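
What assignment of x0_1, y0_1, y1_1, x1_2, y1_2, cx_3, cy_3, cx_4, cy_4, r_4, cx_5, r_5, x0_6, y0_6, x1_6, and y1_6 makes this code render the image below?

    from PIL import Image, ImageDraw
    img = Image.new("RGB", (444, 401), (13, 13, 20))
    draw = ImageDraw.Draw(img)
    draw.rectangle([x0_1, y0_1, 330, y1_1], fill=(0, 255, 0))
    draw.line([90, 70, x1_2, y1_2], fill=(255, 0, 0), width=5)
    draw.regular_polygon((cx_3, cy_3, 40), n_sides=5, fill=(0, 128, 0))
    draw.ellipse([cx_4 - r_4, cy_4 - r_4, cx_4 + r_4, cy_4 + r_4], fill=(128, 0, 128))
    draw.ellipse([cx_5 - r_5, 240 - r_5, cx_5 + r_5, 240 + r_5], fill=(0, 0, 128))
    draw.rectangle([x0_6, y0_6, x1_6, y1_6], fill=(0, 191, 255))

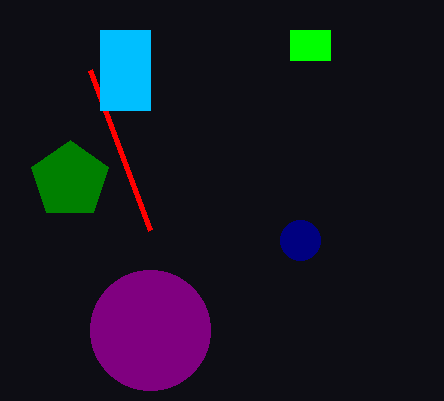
x0_1 = 290
y0_1 = 30
y1_1 = 60
x1_2 = 150
y1_2 = 230
cx_3 = 70
cy_3 = 180
cx_4 = 150
cy_4 = 330
r_4 = 60
cx_5 = 300
r_5 = 20
x0_6 = 100
y0_6 = 30
x1_6 = 150
y1_6 = 110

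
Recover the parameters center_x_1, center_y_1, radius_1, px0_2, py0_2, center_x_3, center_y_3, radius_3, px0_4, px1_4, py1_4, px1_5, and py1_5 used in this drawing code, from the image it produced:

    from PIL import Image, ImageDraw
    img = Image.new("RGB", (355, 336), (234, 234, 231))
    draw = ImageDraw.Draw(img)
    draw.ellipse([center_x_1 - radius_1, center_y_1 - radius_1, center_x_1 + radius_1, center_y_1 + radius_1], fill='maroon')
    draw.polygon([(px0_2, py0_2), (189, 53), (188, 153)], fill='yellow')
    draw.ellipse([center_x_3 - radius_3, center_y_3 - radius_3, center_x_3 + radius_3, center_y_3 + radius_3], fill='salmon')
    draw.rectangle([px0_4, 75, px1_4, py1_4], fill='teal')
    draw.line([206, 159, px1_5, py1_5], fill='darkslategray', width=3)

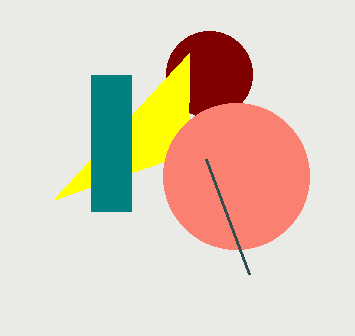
center_x_1 = 209
center_y_1 = 74
radius_1 = 43
px0_2 = 53
py0_2 = 200
center_x_3 = 236
center_y_3 = 176
radius_3 = 73
px0_4 = 91
px1_4 = 131
py1_4 = 211
px1_5 = 249
py1_5 = 274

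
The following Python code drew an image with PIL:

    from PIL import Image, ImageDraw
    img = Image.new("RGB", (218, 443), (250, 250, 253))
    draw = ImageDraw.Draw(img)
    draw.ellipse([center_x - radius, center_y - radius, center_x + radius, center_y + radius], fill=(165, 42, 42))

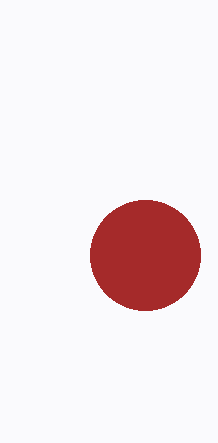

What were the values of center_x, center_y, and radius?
center_x = 145, center_y = 255, radius = 55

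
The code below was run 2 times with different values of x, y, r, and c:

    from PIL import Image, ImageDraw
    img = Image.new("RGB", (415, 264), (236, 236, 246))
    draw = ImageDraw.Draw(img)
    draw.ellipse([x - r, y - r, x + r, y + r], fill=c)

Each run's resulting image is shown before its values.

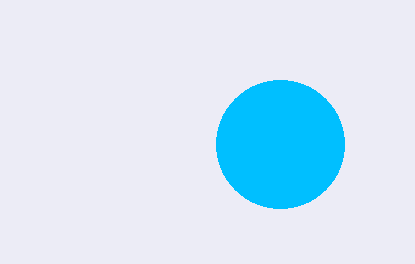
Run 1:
x = 280
y = 144
r = 64
c = 'deepskyblue'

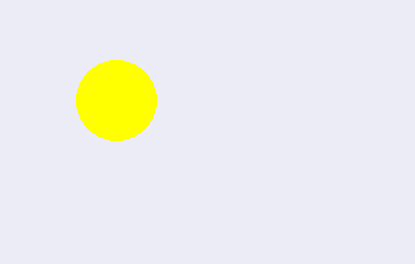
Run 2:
x = 116
y = 100
r = 40
c = 'yellow'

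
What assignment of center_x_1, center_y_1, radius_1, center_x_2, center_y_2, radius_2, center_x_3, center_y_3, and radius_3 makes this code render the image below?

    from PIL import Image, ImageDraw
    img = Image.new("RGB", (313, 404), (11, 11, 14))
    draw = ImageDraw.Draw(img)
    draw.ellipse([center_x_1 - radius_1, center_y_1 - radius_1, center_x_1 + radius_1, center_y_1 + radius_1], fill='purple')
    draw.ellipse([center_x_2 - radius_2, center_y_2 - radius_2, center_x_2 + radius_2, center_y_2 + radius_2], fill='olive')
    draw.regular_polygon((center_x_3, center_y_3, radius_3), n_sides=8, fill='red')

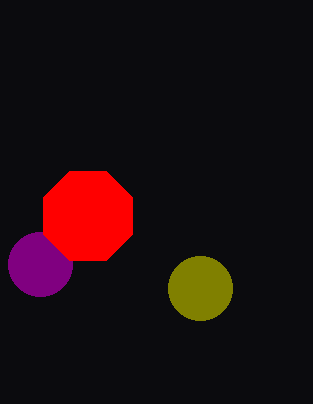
center_x_1 = 40, center_y_1 = 264, radius_1 = 32, center_x_2 = 200, center_y_2 = 288, radius_2 = 32, center_x_3 = 88, center_y_3 = 216, radius_3 = 48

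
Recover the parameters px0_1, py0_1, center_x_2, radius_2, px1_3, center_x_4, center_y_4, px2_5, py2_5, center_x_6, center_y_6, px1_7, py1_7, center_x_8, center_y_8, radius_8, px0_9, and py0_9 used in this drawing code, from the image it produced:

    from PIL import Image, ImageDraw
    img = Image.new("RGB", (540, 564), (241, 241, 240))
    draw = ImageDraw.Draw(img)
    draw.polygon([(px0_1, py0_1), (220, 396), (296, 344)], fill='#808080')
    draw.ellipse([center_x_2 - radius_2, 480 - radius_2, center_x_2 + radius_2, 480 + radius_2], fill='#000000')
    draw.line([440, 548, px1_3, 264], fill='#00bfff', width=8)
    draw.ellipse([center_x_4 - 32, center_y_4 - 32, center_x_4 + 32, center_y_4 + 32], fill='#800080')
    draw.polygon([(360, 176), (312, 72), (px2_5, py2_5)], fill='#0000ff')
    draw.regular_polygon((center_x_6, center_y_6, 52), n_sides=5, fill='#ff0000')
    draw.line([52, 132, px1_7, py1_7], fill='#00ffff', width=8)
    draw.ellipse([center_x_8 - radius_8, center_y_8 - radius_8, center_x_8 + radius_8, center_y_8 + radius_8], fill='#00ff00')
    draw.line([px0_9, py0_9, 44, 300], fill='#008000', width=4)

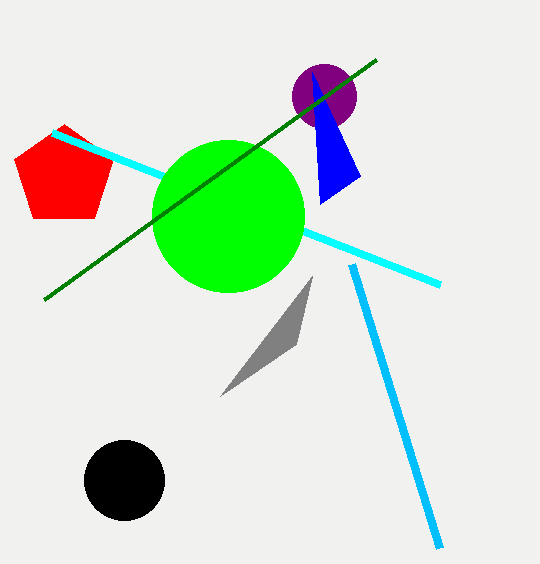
px0_1 = 312
py0_1 = 276
center_x_2 = 124
radius_2 = 40
px1_3 = 352
center_x_4 = 324
center_y_4 = 96
px2_5 = 320
py2_5 = 204
center_x_6 = 64
center_y_6 = 176
px1_7 = 440
py1_7 = 284
center_x_8 = 228
center_y_8 = 216
radius_8 = 76
px0_9 = 376
py0_9 = 60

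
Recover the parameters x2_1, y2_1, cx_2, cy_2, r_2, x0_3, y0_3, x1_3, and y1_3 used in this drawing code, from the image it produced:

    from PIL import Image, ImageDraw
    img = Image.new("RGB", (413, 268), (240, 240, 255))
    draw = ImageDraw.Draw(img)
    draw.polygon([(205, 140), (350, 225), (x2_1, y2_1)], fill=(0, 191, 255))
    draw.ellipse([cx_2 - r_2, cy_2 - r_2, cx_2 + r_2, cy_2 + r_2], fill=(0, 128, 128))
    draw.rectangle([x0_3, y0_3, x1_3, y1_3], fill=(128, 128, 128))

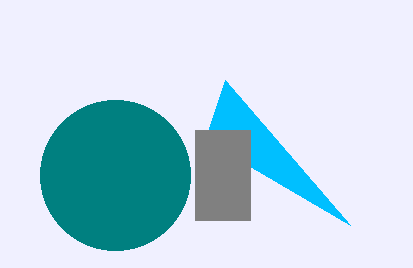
x2_1 = 225, y2_1 = 80, cx_2 = 115, cy_2 = 175, r_2 = 75, x0_3 = 195, y0_3 = 130, x1_3 = 250, y1_3 = 220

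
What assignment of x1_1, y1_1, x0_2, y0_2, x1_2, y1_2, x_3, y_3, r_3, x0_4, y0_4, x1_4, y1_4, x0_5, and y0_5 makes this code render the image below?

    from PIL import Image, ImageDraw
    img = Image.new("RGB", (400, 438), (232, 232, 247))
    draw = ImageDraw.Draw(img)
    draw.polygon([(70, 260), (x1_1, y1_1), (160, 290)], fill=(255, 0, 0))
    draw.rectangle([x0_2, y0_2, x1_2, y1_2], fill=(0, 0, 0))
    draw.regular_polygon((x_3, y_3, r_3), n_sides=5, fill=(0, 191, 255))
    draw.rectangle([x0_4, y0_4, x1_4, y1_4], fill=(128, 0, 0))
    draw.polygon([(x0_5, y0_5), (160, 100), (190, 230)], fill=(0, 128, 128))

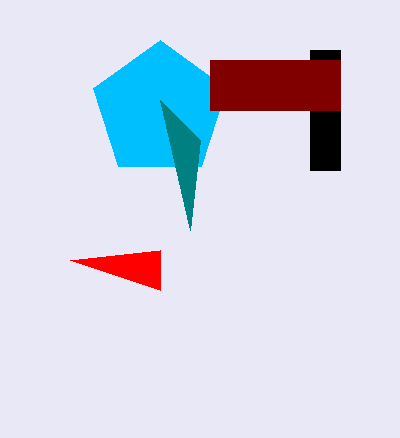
x1_1 = 160
y1_1 = 250
x0_2 = 310
y0_2 = 50
x1_2 = 340
y1_2 = 170
x_3 = 160
y_3 = 110
r_3 = 70
x0_4 = 210
y0_4 = 60
x1_4 = 340
y1_4 = 110
x0_5 = 200
y0_5 = 140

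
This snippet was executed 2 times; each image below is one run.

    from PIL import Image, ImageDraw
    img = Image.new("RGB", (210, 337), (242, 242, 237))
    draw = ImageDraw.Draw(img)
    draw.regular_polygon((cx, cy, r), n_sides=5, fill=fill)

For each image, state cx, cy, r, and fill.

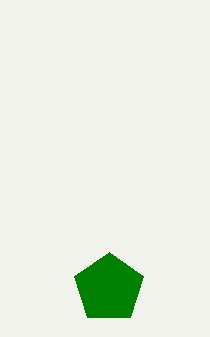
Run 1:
cx = 109; cy = 288; r = 36; fill = 'green'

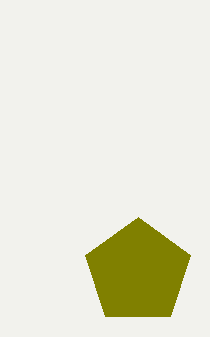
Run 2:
cx = 138; cy = 272; r = 55; fill = 'olive'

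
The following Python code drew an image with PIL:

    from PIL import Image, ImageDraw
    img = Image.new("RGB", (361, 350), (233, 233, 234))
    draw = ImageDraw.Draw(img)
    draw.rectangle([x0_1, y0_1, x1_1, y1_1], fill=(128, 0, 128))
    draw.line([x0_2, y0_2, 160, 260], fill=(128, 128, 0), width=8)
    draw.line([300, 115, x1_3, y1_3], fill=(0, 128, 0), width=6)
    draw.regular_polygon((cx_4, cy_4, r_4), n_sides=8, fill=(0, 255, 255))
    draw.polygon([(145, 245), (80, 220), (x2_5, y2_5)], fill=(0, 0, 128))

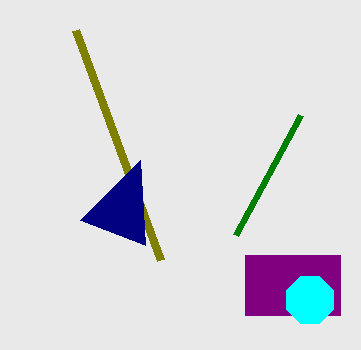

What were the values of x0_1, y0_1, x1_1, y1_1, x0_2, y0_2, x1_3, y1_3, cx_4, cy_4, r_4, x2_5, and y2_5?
x0_1 = 245; y0_1 = 255; x1_1 = 340; y1_1 = 315; x0_2 = 75; y0_2 = 30; x1_3 = 235; y1_3 = 235; cx_4 = 310; cy_4 = 300; r_4 = 25; x2_5 = 140; y2_5 = 160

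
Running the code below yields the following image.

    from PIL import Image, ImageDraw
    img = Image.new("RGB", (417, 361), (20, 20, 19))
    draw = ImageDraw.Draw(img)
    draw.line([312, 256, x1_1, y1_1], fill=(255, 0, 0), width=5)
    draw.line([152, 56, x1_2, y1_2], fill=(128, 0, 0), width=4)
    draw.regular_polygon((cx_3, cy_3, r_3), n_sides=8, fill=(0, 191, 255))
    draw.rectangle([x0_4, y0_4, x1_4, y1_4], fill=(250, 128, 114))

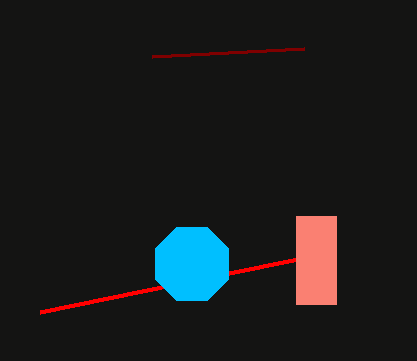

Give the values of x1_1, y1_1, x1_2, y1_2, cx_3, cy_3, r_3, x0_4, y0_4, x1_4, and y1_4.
x1_1 = 40, y1_1 = 312, x1_2 = 304, y1_2 = 48, cx_3 = 192, cy_3 = 264, r_3 = 40, x0_4 = 296, y0_4 = 216, x1_4 = 336, y1_4 = 304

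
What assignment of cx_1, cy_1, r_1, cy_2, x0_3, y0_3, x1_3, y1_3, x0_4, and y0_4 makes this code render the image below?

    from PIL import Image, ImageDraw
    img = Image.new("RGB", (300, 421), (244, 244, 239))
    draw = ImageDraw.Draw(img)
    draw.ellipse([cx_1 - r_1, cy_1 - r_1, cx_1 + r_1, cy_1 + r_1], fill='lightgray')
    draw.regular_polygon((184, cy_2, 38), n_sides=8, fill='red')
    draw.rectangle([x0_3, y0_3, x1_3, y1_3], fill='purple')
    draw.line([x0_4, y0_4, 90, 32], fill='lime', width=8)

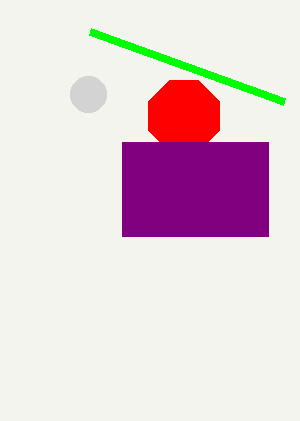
cx_1 = 88; cy_1 = 94; r_1 = 18; cy_2 = 116; x0_3 = 122; y0_3 = 142; x1_3 = 268; y1_3 = 236; x0_4 = 284; y0_4 = 102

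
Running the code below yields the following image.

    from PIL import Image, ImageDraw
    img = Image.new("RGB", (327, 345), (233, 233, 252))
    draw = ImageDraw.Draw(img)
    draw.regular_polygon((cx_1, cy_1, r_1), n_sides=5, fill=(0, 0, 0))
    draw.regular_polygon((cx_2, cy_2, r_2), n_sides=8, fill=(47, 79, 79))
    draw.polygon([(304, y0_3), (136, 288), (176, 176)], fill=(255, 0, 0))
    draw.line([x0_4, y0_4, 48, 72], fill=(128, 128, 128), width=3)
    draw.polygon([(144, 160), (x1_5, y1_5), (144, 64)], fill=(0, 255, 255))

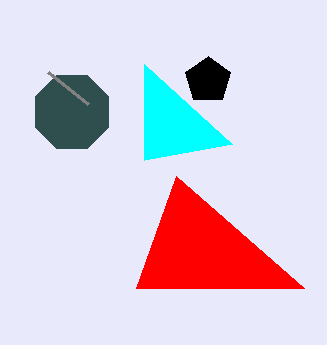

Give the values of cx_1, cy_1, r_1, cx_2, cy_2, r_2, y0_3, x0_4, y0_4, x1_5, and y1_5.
cx_1 = 208; cy_1 = 80; r_1 = 24; cx_2 = 72; cy_2 = 112; r_2 = 40; y0_3 = 288; x0_4 = 88; y0_4 = 104; x1_5 = 232; y1_5 = 144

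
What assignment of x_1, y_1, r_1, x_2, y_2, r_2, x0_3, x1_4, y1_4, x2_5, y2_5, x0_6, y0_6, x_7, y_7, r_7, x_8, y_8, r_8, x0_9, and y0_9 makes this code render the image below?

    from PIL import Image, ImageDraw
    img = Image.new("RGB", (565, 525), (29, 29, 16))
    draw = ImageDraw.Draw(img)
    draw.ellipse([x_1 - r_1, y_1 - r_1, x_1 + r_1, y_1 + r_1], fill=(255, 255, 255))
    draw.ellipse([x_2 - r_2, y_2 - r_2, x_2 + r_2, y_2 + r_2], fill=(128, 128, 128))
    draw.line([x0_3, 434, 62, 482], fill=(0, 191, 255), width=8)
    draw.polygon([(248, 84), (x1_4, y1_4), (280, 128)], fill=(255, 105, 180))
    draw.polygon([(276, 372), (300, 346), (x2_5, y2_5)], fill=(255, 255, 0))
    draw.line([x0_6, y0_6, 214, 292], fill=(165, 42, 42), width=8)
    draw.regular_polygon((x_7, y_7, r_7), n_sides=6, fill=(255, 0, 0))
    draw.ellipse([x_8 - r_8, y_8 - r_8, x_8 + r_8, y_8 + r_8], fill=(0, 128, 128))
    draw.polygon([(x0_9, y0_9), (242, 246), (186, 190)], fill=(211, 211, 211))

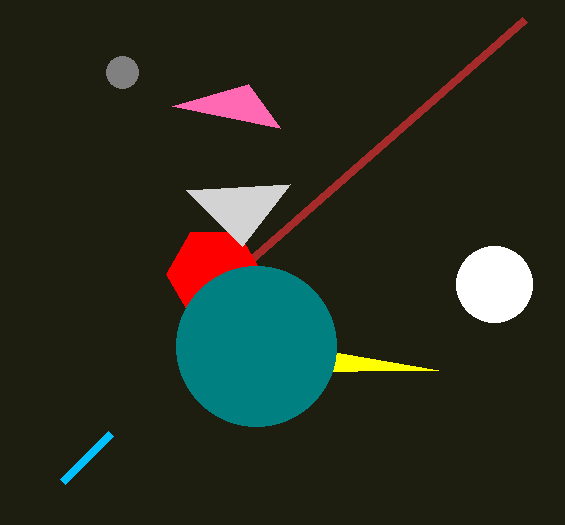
x_1 = 494, y_1 = 284, r_1 = 38, x_2 = 122, y_2 = 72, r_2 = 16, x0_3 = 110, x1_4 = 172, y1_4 = 106, x2_5 = 438, y2_5 = 370, x0_6 = 524, y0_6 = 20, x_7 = 214, y_7 = 274, r_7 = 48, x_8 = 256, y_8 = 346, r_8 = 80, x0_9 = 290, y0_9 = 184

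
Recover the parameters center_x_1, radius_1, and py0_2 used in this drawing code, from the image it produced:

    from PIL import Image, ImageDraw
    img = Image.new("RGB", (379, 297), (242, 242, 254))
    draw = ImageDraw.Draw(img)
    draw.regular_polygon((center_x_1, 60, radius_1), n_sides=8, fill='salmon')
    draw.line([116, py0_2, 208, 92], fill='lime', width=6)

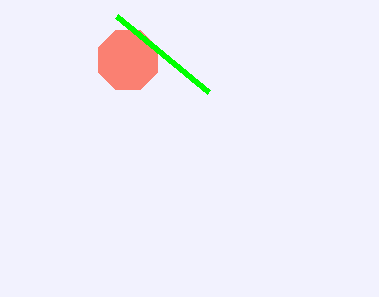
center_x_1 = 128, radius_1 = 32, py0_2 = 16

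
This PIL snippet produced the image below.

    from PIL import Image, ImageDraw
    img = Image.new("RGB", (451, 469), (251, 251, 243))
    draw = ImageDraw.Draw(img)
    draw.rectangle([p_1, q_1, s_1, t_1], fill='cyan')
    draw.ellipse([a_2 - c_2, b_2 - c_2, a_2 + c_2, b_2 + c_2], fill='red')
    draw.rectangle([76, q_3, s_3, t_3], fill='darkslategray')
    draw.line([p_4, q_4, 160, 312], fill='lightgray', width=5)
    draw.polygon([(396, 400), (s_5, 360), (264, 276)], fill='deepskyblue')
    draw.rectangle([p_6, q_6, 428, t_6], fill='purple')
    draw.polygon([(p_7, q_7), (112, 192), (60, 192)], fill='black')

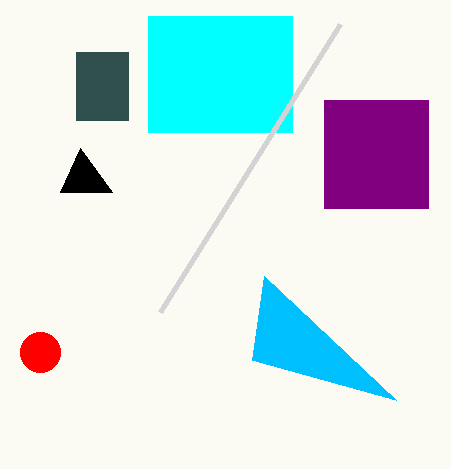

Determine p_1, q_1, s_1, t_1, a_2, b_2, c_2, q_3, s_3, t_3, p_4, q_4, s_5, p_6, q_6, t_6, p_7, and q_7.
p_1 = 148; q_1 = 16; s_1 = 292; t_1 = 132; a_2 = 40; b_2 = 352; c_2 = 20; q_3 = 52; s_3 = 128; t_3 = 120; p_4 = 340; q_4 = 24; s_5 = 252; p_6 = 324; q_6 = 100; t_6 = 208; p_7 = 80; q_7 = 148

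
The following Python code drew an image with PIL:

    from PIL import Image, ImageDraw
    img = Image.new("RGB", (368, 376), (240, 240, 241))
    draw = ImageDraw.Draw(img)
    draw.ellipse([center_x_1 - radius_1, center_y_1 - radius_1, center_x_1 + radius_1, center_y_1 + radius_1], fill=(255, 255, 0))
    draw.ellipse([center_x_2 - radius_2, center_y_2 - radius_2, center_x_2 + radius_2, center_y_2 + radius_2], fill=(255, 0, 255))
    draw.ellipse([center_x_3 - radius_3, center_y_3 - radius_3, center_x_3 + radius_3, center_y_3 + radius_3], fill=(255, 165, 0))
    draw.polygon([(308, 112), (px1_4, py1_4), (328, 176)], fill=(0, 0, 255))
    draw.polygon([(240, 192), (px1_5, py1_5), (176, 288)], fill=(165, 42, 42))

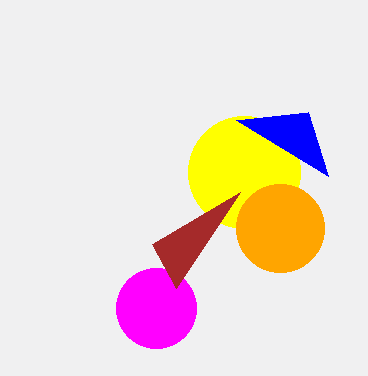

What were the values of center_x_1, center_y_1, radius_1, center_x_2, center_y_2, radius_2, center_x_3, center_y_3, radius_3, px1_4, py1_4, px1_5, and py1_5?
center_x_1 = 244
center_y_1 = 172
radius_1 = 56
center_x_2 = 156
center_y_2 = 308
radius_2 = 40
center_x_3 = 280
center_y_3 = 228
radius_3 = 44
px1_4 = 236
py1_4 = 120
px1_5 = 152
py1_5 = 244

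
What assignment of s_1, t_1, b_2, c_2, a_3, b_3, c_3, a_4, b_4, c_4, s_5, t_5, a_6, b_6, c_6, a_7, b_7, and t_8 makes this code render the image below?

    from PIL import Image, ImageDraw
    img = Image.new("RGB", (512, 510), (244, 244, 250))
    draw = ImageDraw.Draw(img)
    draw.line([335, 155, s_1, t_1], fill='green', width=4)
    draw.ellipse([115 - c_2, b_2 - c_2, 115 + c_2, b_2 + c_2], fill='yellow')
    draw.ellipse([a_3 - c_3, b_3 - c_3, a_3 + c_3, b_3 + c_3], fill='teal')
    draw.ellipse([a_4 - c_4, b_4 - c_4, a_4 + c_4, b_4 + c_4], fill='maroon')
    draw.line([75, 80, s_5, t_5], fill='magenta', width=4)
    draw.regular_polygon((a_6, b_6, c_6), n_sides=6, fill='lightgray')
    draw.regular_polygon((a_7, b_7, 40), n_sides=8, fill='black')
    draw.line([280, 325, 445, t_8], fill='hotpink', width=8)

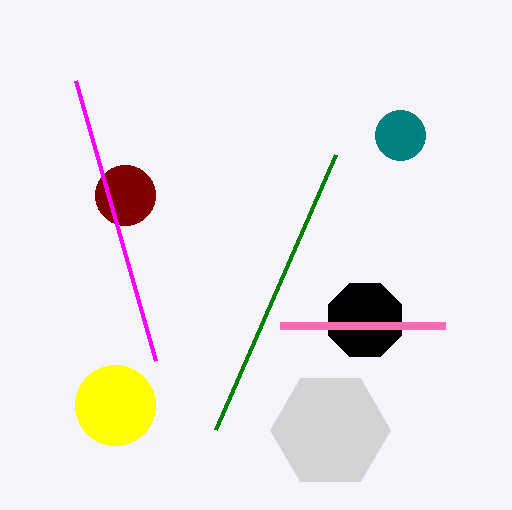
s_1 = 215; t_1 = 430; b_2 = 405; c_2 = 40; a_3 = 400; b_3 = 135; c_3 = 25; a_4 = 125; b_4 = 195; c_4 = 30; s_5 = 155; t_5 = 360; a_6 = 330; b_6 = 430; c_6 = 60; a_7 = 365; b_7 = 320; t_8 = 325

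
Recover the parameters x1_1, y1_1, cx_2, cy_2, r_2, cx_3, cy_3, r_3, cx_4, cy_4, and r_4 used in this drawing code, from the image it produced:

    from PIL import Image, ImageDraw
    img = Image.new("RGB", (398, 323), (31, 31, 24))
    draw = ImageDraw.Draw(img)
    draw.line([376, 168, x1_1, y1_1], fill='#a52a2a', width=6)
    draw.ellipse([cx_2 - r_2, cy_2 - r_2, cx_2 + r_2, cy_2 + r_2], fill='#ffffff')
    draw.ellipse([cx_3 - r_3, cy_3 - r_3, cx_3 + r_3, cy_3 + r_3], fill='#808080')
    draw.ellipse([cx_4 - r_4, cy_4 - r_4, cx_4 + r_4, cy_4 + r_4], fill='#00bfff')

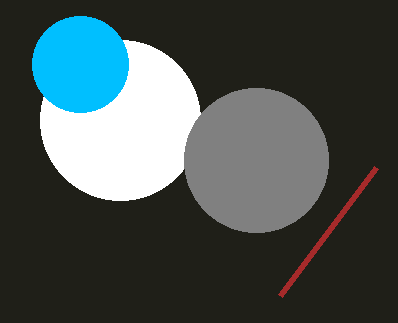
x1_1 = 280; y1_1 = 296; cx_2 = 120; cy_2 = 120; r_2 = 80; cx_3 = 256; cy_3 = 160; r_3 = 72; cx_4 = 80; cy_4 = 64; r_4 = 48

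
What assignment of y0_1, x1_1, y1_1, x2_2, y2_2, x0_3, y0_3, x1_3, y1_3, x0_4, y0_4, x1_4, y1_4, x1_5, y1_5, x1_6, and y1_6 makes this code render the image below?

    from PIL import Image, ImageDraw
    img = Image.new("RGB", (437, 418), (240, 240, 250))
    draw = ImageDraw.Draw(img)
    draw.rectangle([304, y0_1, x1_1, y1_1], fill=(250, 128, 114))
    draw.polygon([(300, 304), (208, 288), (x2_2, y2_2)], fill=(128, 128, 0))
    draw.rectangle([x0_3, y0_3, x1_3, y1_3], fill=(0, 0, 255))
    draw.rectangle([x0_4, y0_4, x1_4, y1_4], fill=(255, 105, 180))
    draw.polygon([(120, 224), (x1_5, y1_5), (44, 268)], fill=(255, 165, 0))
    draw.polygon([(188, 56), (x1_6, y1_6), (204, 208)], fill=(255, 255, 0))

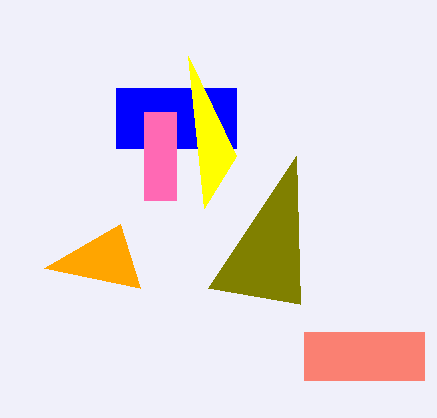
y0_1 = 332
x1_1 = 424
y1_1 = 380
x2_2 = 296
y2_2 = 156
x0_3 = 116
y0_3 = 88
x1_3 = 236
y1_3 = 148
x0_4 = 144
y0_4 = 112
x1_4 = 176
y1_4 = 200
x1_5 = 140
y1_5 = 288
x1_6 = 236
y1_6 = 156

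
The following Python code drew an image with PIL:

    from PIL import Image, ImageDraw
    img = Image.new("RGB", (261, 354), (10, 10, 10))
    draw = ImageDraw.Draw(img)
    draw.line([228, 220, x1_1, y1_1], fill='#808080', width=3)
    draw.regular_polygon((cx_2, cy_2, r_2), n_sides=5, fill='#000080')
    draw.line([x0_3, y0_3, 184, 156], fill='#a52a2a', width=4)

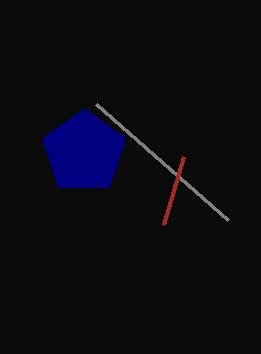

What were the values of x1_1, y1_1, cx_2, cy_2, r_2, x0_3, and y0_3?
x1_1 = 96; y1_1 = 104; cx_2 = 84; cy_2 = 152; r_2 = 44; x0_3 = 164; y0_3 = 224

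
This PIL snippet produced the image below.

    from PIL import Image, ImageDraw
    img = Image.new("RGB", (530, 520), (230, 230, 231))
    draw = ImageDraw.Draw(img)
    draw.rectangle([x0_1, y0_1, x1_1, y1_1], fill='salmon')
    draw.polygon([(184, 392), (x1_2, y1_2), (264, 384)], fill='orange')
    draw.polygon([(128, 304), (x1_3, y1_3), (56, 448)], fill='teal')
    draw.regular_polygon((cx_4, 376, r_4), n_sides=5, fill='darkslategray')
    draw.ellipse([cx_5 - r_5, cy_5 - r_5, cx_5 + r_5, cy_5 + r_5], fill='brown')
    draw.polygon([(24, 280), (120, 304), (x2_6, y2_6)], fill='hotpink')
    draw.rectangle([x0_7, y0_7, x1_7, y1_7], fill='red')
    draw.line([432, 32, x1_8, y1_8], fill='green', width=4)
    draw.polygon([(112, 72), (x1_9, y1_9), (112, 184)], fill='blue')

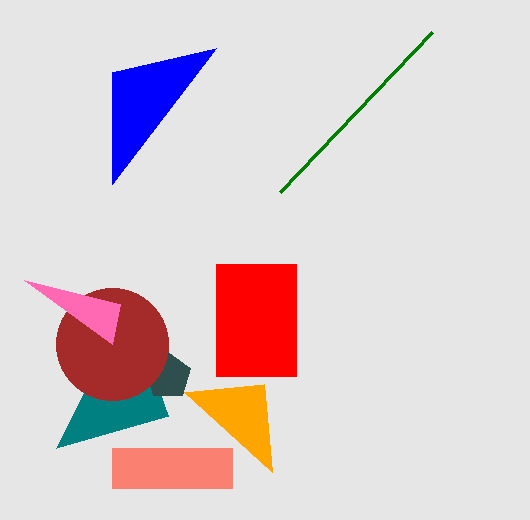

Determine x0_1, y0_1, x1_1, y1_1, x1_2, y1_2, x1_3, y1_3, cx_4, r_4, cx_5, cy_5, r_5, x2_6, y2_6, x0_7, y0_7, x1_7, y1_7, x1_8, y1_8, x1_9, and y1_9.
x0_1 = 112; y0_1 = 448; x1_1 = 232; y1_1 = 488; x1_2 = 272; y1_2 = 472; x1_3 = 168; y1_3 = 416; cx_4 = 168; r_4 = 24; cx_5 = 112; cy_5 = 344; r_5 = 56; x2_6 = 112; y2_6 = 344; x0_7 = 216; y0_7 = 264; x1_7 = 296; y1_7 = 376; x1_8 = 280; y1_8 = 192; x1_9 = 216; y1_9 = 48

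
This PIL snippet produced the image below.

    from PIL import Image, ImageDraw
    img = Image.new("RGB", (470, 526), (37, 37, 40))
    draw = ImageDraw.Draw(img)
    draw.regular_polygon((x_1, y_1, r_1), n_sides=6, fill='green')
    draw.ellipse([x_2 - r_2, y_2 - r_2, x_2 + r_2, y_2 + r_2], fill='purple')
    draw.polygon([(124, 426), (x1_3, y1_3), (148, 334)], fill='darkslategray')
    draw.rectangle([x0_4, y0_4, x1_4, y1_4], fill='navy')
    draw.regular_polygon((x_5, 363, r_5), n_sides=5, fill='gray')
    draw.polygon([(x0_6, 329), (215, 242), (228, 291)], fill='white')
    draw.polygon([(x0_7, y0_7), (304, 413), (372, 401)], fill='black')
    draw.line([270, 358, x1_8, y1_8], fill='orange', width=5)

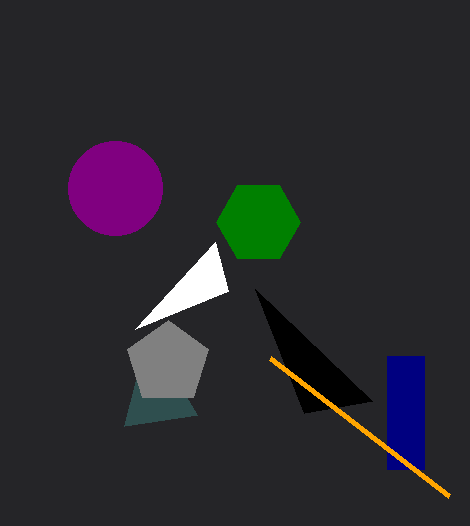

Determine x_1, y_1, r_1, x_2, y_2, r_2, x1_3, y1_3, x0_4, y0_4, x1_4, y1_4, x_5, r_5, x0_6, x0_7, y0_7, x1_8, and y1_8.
x_1 = 258
y_1 = 222
r_1 = 42
x_2 = 115
y_2 = 188
r_2 = 47
x1_3 = 197
y1_3 = 415
x0_4 = 387
y0_4 = 356
x1_4 = 424
y1_4 = 469
x_5 = 168
r_5 = 43
x0_6 = 135
x0_7 = 255
y0_7 = 289
x1_8 = 449
y1_8 = 496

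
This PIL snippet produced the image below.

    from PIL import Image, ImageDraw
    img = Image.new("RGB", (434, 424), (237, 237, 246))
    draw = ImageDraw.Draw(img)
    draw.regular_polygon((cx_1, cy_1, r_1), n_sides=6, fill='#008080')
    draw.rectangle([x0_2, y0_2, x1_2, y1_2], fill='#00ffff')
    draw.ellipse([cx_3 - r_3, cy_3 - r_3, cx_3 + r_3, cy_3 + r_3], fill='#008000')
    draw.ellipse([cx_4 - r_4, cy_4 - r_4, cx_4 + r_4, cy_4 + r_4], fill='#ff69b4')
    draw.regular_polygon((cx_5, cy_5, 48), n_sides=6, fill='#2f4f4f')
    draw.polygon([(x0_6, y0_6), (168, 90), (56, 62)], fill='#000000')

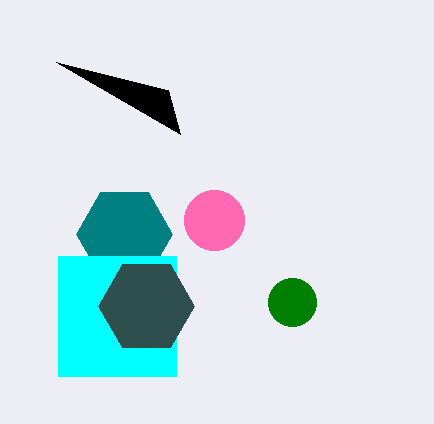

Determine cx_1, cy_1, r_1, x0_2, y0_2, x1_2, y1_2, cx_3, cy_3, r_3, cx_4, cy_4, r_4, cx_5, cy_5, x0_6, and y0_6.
cx_1 = 124; cy_1 = 234; r_1 = 48; x0_2 = 58; y0_2 = 256; x1_2 = 176; y1_2 = 376; cx_3 = 292; cy_3 = 302; r_3 = 24; cx_4 = 214; cy_4 = 220; r_4 = 30; cx_5 = 146; cy_5 = 306; x0_6 = 180; y0_6 = 134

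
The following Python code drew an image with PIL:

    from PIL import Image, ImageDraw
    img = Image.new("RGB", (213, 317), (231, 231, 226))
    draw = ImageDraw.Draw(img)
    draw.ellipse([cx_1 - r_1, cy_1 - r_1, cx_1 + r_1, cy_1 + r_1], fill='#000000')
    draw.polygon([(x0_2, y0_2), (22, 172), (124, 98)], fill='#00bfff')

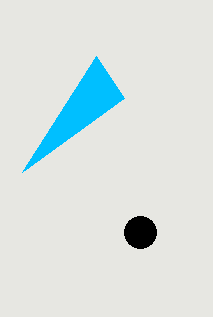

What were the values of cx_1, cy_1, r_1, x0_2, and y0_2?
cx_1 = 140; cy_1 = 232; r_1 = 16; x0_2 = 96; y0_2 = 56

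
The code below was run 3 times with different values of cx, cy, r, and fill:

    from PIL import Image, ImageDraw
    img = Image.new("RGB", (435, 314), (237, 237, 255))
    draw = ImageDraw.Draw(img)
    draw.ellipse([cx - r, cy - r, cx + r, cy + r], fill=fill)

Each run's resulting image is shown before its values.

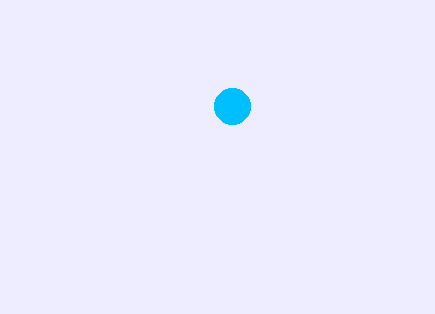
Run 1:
cx = 232; cy = 106; r = 18; fill = 'deepskyblue'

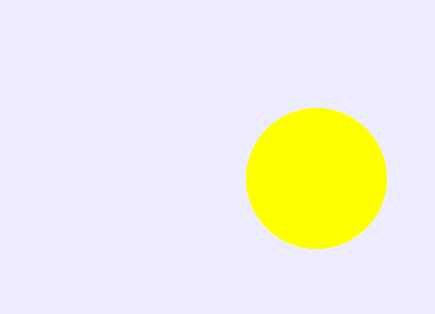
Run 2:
cx = 316, cy = 178, r = 70, fill = 'yellow'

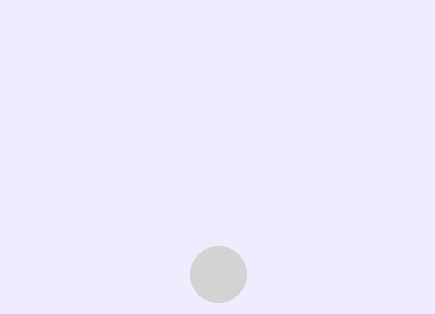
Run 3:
cx = 218, cy = 274, r = 28, fill = 'lightgray'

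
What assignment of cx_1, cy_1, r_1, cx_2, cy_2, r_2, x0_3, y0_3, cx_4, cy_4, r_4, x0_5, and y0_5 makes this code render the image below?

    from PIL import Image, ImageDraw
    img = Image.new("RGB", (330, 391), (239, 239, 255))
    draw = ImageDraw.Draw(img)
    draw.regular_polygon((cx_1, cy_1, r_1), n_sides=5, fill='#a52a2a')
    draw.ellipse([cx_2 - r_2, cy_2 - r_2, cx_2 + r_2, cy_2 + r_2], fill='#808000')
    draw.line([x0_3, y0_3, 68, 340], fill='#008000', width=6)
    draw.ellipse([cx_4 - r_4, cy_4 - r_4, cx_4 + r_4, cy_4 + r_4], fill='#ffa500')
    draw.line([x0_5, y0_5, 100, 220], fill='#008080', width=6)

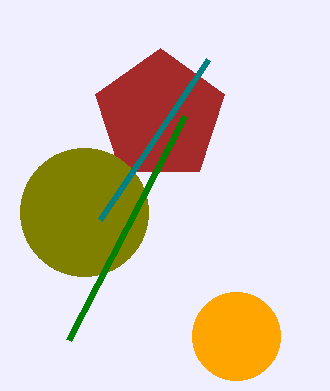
cx_1 = 160
cy_1 = 116
r_1 = 68
cx_2 = 84
cy_2 = 212
r_2 = 64
x0_3 = 184
y0_3 = 116
cx_4 = 236
cy_4 = 336
r_4 = 44
x0_5 = 208
y0_5 = 60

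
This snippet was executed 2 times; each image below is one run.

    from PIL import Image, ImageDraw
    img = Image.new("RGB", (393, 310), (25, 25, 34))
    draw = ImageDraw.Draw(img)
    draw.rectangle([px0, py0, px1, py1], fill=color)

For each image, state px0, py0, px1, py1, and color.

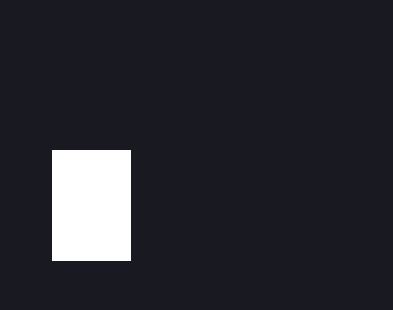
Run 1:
px0 = 52, py0 = 150, px1 = 130, py1 = 260, color = 'white'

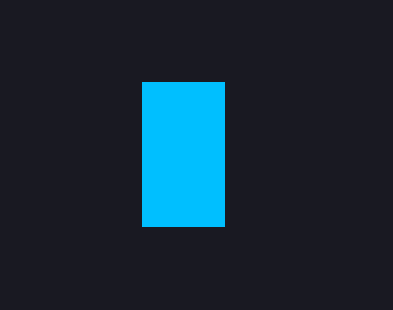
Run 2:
px0 = 142; py0 = 82; px1 = 224; py1 = 226; color = 'deepskyblue'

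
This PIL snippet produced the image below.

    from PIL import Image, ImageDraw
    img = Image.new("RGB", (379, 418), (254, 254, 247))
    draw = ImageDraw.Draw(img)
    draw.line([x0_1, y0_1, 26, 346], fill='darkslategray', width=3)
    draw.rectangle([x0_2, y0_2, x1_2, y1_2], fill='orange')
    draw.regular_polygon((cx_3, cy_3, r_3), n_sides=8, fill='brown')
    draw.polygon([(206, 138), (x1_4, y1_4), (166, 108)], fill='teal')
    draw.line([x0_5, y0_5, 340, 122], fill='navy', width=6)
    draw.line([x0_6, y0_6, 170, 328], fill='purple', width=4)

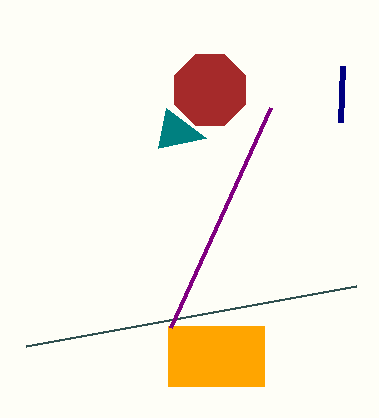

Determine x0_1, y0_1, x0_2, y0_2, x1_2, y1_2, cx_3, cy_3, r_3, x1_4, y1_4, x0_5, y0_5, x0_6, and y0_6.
x0_1 = 356, y0_1 = 286, x0_2 = 168, y0_2 = 326, x1_2 = 264, y1_2 = 386, cx_3 = 210, cy_3 = 90, r_3 = 38, x1_4 = 158, y1_4 = 148, x0_5 = 342, y0_5 = 66, x0_6 = 270, y0_6 = 108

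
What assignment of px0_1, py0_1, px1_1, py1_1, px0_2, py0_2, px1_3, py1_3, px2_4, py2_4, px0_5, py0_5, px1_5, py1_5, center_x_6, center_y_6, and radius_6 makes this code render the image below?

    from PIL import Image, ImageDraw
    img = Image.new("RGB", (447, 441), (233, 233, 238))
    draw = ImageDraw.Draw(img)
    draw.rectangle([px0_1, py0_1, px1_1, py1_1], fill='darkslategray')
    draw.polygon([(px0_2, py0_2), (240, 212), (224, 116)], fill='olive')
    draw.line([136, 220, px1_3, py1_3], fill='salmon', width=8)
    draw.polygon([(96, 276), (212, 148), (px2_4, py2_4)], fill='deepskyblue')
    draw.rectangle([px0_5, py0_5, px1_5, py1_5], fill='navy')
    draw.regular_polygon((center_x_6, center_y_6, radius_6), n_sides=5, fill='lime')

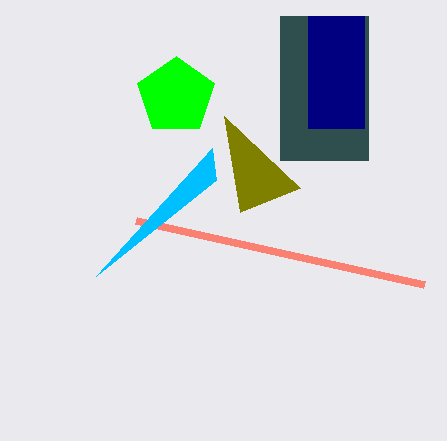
px0_1 = 280; py0_1 = 16; px1_1 = 368; py1_1 = 160; px0_2 = 300; py0_2 = 188; px1_3 = 424; py1_3 = 284; px2_4 = 216; py2_4 = 180; px0_5 = 308; py0_5 = 16; px1_5 = 364; py1_5 = 128; center_x_6 = 176; center_y_6 = 96; radius_6 = 40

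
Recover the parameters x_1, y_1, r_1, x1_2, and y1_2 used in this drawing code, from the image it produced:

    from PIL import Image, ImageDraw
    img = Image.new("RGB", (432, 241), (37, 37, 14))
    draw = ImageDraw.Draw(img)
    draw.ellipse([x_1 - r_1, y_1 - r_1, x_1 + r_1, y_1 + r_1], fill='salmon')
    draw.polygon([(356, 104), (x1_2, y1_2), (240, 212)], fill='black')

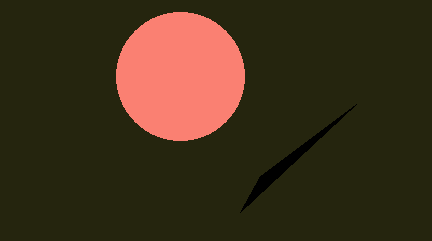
x_1 = 180; y_1 = 76; r_1 = 64; x1_2 = 260; y1_2 = 176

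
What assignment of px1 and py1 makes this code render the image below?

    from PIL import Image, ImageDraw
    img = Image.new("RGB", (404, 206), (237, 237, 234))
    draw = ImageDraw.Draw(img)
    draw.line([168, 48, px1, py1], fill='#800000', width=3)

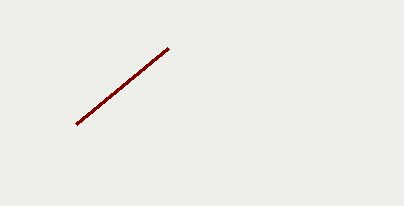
px1 = 76, py1 = 124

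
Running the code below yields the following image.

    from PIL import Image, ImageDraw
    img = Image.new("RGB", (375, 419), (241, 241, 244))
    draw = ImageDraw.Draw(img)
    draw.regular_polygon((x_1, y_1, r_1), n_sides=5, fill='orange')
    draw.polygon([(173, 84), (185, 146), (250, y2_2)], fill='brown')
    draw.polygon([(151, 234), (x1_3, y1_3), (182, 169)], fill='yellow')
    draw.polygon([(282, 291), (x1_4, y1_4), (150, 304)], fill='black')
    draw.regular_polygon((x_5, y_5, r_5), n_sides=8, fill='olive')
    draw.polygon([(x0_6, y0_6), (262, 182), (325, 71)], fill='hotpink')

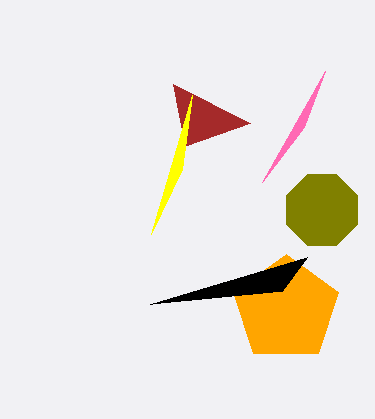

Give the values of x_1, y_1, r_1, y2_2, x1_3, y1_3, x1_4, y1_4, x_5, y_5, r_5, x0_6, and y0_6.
x_1 = 286
y_1 = 309
r_1 = 55
y2_2 = 123
x1_3 = 192
y1_3 = 95
x1_4 = 307
y1_4 = 257
x_5 = 322
y_5 = 210
r_5 = 38
x0_6 = 304
y0_6 = 127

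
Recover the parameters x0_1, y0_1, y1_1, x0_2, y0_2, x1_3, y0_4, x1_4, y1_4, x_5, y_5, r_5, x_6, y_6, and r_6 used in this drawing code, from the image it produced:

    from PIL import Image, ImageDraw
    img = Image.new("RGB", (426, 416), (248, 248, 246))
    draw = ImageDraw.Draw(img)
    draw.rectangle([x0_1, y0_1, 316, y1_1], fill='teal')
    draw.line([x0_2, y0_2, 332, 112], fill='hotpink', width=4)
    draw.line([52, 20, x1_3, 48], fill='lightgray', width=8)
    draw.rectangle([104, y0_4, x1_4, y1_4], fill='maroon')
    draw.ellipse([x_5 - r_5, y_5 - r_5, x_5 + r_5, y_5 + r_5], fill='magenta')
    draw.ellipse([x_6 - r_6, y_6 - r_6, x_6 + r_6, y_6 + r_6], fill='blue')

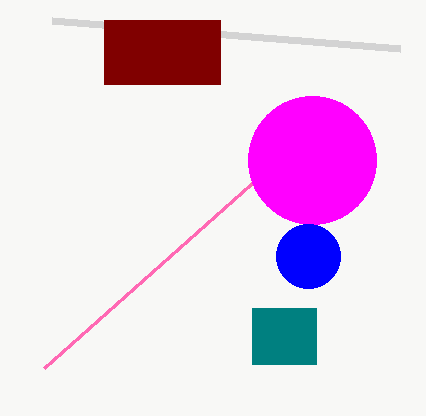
x0_1 = 252
y0_1 = 308
y1_1 = 364
x0_2 = 44
y0_2 = 368
x1_3 = 400
y0_4 = 20
x1_4 = 220
y1_4 = 84
x_5 = 312
y_5 = 160
r_5 = 64
x_6 = 308
y_6 = 256
r_6 = 32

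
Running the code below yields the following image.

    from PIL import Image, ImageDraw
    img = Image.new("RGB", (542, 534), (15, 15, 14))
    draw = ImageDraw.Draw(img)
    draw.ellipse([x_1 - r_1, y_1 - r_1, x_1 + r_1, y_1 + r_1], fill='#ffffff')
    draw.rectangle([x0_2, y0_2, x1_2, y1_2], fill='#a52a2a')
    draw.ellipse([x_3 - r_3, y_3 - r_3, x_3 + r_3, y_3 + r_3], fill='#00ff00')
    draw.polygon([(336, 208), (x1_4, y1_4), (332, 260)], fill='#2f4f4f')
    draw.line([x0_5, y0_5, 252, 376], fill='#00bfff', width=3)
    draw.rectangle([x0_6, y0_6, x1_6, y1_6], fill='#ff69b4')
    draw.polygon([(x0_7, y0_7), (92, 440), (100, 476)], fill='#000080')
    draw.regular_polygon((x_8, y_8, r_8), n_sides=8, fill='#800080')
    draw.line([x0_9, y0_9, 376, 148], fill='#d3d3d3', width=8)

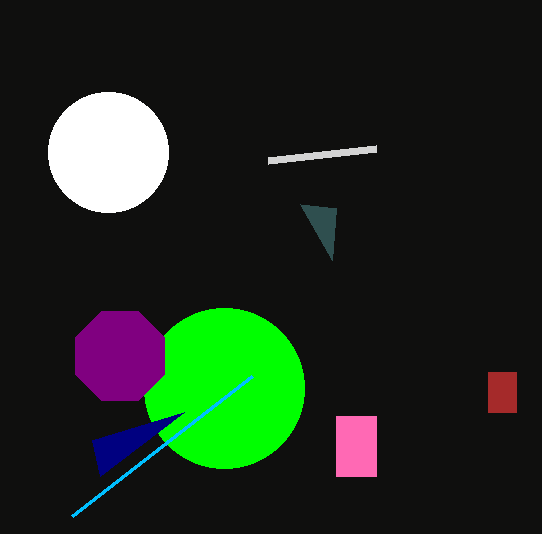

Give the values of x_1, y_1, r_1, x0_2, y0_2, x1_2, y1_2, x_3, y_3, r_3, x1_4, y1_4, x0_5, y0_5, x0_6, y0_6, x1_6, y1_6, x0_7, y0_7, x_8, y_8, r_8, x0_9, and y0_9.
x_1 = 108, y_1 = 152, r_1 = 60, x0_2 = 488, y0_2 = 372, x1_2 = 516, y1_2 = 412, x_3 = 224, y_3 = 388, r_3 = 80, x1_4 = 300, y1_4 = 204, x0_5 = 72, y0_5 = 516, x0_6 = 336, y0_6 = 416, x1_6 = 376, y1_6 = 476, x0_7 = 184, y0_7 = 412, x_8 = 120, y_8 = 356, r_8 = 48, x0_9 = 268, y0_9 = 160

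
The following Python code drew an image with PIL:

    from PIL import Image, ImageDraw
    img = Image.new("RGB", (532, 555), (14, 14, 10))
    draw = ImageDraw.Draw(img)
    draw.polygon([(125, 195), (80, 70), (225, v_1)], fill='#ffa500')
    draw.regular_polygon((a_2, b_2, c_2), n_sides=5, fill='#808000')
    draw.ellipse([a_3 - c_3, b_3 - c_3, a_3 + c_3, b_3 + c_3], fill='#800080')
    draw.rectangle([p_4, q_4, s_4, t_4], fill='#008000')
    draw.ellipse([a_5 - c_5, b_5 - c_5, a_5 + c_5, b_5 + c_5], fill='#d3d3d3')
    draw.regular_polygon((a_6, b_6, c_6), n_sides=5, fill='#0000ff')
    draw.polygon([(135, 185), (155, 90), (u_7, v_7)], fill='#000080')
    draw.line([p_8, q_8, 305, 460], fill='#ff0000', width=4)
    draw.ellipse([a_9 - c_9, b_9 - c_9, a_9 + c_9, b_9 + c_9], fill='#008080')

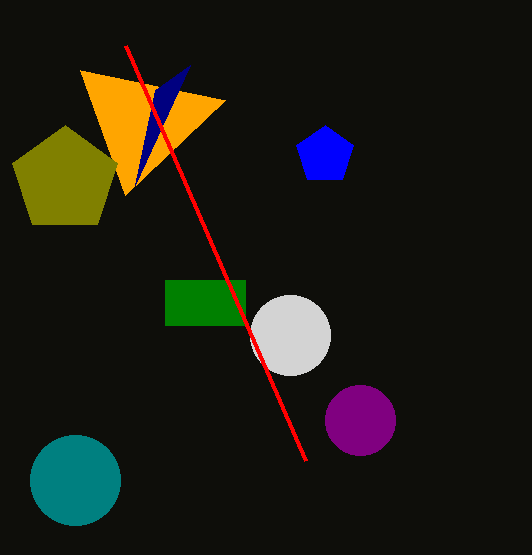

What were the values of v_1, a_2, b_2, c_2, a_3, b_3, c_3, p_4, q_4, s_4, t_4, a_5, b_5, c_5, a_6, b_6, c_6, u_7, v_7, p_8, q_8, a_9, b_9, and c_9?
v_1 = 100, a_2 = 65, b_2 = 180, c_2 = 55, a_3 = 360, b_3 = 420, c_3 = 35, p_4 = 165, q_4 = 280, s_4 = 245, t_4 = 325, a_5 = 290, b_5 = 335, c_5 = 40, a_6 = 325, b_6 = 155, c_6 = 30, u_7 = 190, v_7 = 65, p_8 = 125, q_8 = 45, a_9 = 75, b_9 = 480, c_9 = 45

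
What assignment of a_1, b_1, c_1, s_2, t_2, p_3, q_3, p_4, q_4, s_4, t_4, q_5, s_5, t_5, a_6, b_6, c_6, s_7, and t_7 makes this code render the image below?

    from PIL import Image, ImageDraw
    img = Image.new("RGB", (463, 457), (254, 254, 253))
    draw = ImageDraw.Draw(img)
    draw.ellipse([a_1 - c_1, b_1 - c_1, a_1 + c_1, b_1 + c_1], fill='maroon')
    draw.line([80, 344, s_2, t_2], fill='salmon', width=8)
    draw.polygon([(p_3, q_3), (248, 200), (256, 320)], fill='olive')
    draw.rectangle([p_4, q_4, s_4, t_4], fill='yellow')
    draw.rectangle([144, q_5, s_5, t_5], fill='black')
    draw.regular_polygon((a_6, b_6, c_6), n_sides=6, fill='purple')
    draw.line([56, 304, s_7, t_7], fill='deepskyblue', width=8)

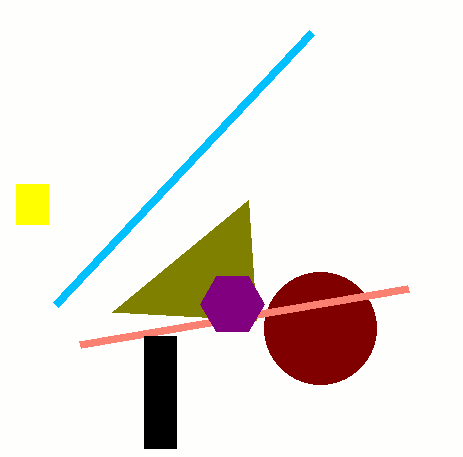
a_1 = 320; b_1 = 328; c_1 = 56; s_2 = 408; t_2 = 288; p_3 = 112; q_3 = 312; p_4 = 16; q_4 = 184; s_4 = 48; t_4 = 224; q_5 = 336; s_5 = 176; t_5 = 448; a_6 = 232; b_6 = 304; c_6 = 32; s_7 = 312; t_7 = 32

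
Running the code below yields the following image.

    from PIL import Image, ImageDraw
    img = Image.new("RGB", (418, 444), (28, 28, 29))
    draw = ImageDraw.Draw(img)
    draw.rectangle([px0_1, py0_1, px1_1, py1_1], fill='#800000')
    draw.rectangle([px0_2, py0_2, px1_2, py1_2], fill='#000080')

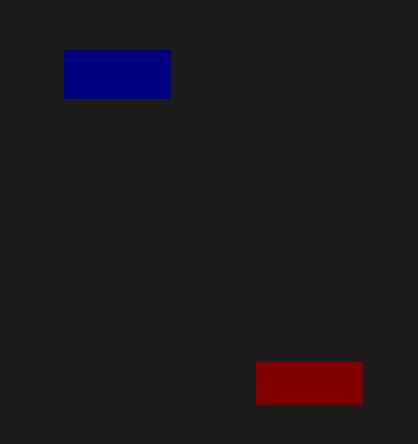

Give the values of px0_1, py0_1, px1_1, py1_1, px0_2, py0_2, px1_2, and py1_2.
px0_1 = 256; py0_1 = 362; px1_1 = 362; py1_1 = 404; px0_2 = 64; py0_2 = 50; px1_2 = 170; py1_2 = 98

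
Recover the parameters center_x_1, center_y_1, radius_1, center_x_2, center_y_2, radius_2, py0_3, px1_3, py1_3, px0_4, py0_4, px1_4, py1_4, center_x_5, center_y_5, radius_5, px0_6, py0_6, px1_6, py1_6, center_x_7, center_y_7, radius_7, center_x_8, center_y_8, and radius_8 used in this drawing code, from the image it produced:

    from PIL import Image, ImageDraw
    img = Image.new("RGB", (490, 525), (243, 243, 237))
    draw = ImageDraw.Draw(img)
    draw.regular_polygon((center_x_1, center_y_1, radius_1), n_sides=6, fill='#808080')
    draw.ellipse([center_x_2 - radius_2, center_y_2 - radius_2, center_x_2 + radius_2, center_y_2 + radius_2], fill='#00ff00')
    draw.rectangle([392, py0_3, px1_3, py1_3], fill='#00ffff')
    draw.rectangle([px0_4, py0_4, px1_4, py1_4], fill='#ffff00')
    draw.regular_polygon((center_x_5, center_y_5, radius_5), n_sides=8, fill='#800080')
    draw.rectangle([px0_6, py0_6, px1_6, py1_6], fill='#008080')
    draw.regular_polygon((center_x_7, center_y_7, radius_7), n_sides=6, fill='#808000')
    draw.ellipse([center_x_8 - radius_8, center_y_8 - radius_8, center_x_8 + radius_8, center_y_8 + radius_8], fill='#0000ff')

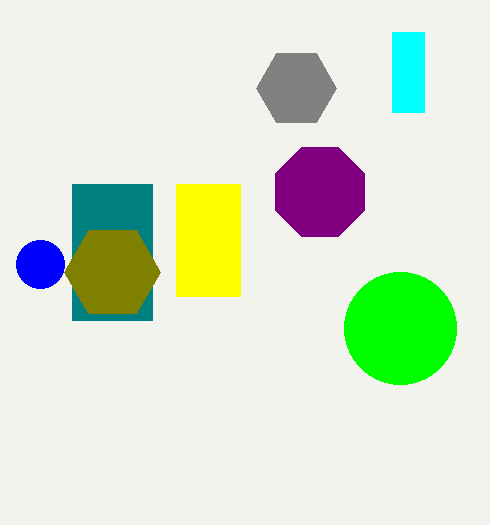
center_x_1 = 296, center_y_1 = 88, radius_1 = 40, center_x_2 = 400, center_y_2 = 328, radius_2 = 56, py0_3 = 32, px1_3 = 424, py1_3 = 112, px0_4 = 176, py0_4 = 184, px1_4 = 240, py1_4 = 296, center_x_5 = 320, center_y_5 = 192, radius_5 = 48, px0_6 = 72, py0_6 = 184, px1_6 = 152, py1_6 = 320, center_x_7 = 112, center_y_7 = 272, radius_7 = 48, center_x_8 = 40, center_y_8 = 264, radius_8 = 24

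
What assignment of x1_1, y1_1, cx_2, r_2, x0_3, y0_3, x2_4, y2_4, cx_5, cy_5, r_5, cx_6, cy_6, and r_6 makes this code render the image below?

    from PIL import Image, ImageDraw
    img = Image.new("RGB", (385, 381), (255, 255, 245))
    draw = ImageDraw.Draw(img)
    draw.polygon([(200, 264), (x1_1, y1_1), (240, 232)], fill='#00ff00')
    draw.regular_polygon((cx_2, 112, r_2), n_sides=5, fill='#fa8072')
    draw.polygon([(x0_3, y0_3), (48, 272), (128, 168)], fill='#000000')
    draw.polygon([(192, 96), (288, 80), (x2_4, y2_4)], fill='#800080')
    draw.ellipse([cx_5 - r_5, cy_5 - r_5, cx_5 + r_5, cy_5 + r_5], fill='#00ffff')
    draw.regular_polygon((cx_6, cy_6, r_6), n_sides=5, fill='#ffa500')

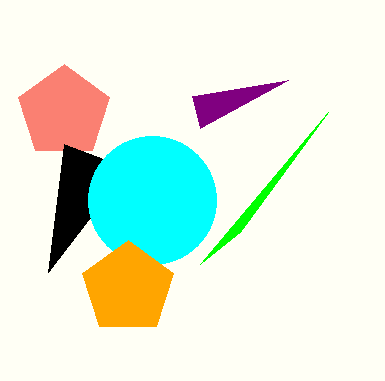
x1_1 = 328; y1_1 = 112; cx_2 = 64; r_2 = 48; x0_3 = 64; y0_3 = 144; x2_4 = 200; y2_4 = 128; cx_5 = 152; cy_5 = 200; r_5 = 64; cx_6 = 128; cy_6 = 288; r_6 = 48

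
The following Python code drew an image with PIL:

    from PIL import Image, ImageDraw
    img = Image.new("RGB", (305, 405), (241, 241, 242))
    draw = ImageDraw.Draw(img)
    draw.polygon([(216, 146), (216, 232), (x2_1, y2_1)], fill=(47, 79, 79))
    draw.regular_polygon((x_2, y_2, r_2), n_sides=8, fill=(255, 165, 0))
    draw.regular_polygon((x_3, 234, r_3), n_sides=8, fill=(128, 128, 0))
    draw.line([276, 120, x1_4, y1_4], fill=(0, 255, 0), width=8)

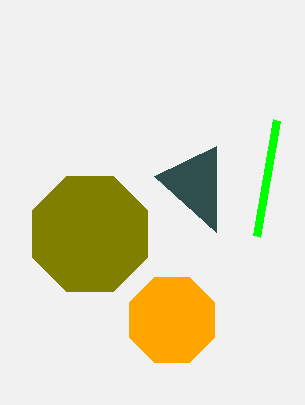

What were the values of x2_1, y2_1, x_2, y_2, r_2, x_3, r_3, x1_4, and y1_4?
x2_1 = 154; y2_1 = 176; x_2 = 172; y_2 = 320; r_2 = 46; x_3 = 90; r_3 = 62; x1_4 = 256; y1_4 = 236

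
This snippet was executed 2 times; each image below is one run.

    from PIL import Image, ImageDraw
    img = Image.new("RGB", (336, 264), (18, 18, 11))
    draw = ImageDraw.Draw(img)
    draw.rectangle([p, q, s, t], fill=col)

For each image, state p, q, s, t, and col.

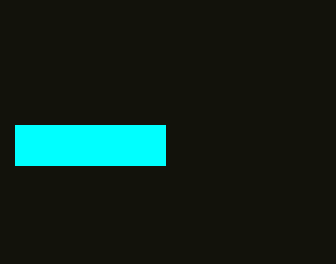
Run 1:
p = 15, q = 125, s = 165, t = 165, col = 'cyan'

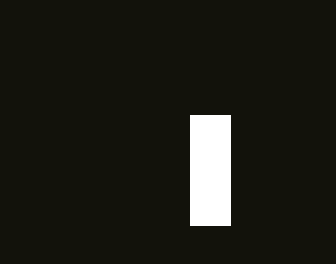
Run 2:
p = 190
q = 115
s = 230
t = 225
col = 'white'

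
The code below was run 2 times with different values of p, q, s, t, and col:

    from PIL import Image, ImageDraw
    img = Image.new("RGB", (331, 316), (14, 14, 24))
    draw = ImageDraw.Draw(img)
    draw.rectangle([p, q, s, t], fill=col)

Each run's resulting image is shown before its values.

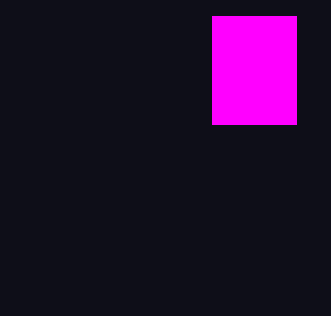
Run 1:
p = 212; q = 16; s = 296; t = 124; col = 'magenta'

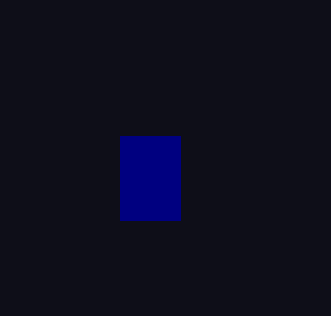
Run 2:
p = 120
q = 136
s = 180
t = 220
col = 'navy'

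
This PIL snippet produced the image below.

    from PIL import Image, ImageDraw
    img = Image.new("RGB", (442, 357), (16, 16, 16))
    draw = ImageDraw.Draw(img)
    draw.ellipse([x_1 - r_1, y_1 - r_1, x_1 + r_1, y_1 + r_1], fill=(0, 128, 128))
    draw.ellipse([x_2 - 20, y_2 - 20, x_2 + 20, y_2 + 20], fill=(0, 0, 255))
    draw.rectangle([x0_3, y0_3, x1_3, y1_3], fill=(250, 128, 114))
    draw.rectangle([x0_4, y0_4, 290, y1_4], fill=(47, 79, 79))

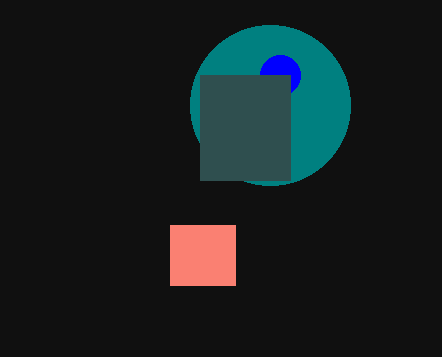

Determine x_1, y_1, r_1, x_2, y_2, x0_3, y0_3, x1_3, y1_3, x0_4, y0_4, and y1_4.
x_1 = 270, y_1 = 105, r_1 = 80, x_2 = 280, y_2 = 75, x0_3 = 170, y0_3 = 225, x1_3 = 235, y1_3 = 285, x0_4 = 200, y0_4 = 75, y1_4 = 180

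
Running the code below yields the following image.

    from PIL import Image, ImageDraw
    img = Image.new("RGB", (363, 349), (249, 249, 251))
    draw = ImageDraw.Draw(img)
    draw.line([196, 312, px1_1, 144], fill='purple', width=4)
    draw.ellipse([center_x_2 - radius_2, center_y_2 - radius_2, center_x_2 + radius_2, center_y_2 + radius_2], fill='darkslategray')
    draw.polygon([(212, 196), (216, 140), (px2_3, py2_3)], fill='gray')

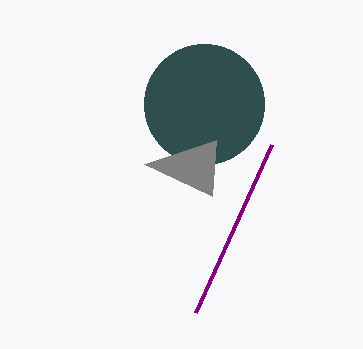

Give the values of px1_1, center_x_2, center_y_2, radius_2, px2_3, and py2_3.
px1_1 = 272; center_x_2 = 204; center_y_2 = 104; radius_2 = 60; px2_3 = 144; py2_3 = 164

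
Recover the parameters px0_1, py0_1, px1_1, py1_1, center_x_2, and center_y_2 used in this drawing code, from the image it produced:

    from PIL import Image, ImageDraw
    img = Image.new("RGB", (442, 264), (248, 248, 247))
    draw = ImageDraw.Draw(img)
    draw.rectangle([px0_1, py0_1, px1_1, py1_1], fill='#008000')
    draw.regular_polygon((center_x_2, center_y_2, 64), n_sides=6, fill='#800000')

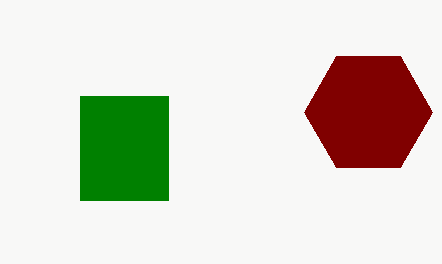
px0_1 = 80; py0_1 = 96; px1_1 = 168; py1_1 = 200; center_x_2 = 368; center_y_2 = 112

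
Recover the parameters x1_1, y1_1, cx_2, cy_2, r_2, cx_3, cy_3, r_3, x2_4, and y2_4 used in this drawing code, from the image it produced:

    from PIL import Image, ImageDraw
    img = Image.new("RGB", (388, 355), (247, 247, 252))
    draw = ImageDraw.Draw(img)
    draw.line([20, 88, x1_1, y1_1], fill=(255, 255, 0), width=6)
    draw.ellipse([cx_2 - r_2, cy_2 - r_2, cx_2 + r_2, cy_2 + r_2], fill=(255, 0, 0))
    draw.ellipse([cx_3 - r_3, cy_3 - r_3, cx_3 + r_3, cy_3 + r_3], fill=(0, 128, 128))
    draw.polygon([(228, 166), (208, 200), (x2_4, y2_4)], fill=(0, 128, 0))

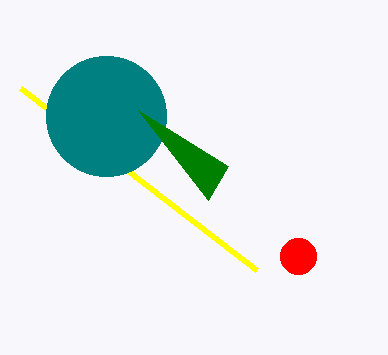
x1_1 = 256
y1_1 = 270
cx_2 = 298
cy_2 = 256
r_2 = 18
cx_3 = 106
cy_3 = 116
r_3 = 60
x2_4 = 138
y2_4 = 110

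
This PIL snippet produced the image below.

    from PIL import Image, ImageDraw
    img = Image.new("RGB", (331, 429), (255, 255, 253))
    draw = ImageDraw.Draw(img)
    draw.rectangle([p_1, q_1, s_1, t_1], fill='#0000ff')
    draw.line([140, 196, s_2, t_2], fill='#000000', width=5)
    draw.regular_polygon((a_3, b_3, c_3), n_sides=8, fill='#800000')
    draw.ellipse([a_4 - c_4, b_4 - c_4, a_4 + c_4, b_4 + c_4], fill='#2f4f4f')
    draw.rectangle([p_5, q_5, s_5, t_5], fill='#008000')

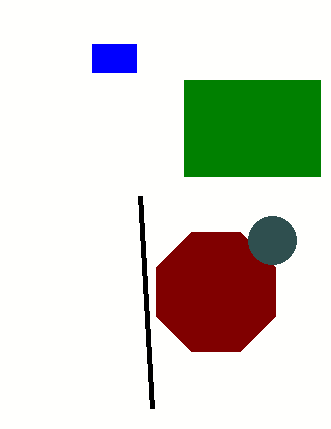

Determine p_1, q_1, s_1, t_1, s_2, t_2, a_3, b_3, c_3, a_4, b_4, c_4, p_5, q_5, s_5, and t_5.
p_1 = 92; q_1 = 44; s_1 = 136; t_1 = 72; s_2 = 152; t_2 = 408; a_3 = 216; b_3 = 292; c_3 = 64; a_4 = 272; b_4 = 240; c_4 = 24; p_5 = 184; q_5 = 80; s_5 = 320; t_5 = 176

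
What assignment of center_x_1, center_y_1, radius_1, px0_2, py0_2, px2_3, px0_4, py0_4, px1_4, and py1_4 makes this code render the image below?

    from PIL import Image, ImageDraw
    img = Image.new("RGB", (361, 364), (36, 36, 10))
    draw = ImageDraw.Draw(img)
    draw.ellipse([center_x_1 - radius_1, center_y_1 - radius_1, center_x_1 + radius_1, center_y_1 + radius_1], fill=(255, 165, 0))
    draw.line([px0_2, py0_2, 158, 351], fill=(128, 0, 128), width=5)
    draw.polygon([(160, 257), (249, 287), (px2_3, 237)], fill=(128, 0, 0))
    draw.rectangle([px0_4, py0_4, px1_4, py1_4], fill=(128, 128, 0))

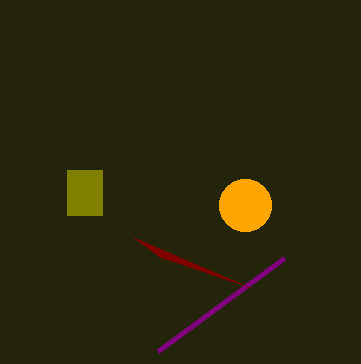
center_x_1 = 245; center_y_1 = 205; radius_1 = 26; px0_2 = 284; py0_2 = 258; px2_3 = 133; px0_4 = 67; py0_4 = 170; px1_4 = 102; py1_4 = 215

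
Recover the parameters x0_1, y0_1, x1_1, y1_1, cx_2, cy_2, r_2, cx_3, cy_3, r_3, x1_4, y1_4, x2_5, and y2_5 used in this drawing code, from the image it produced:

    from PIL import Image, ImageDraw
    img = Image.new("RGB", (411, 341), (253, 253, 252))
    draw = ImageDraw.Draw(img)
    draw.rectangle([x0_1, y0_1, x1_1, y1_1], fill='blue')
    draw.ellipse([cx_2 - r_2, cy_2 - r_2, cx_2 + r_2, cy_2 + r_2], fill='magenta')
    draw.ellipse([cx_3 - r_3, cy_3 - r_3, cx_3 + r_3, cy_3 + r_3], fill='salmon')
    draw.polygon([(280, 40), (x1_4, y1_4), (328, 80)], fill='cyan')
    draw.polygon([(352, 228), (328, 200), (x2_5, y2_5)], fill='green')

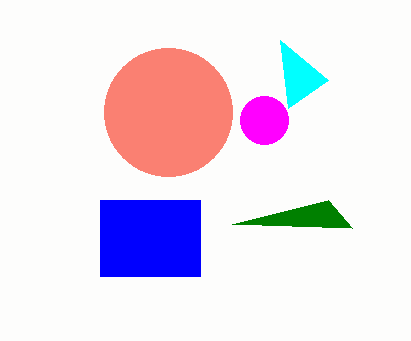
x0_1 = 100
y0_1 = 200
x1_1 = 200
y1_1 = 276
cx_2 = 264
cy_2 = 120
r_2 = 24
cx_3 = 168
cy_3 = 112
r_3 = 64
x1_4 = 288
y1_4 = 108
x2_5 = 232
y2_5 = 224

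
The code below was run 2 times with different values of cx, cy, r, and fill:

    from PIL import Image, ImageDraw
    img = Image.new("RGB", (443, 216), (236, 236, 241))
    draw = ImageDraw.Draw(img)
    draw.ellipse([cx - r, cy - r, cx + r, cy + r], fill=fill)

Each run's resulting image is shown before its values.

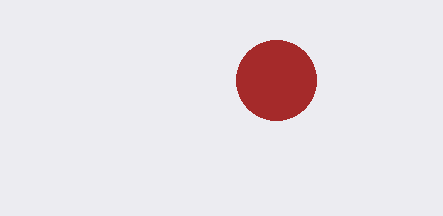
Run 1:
cx = 276, cy = 80, r = 40, fill = 'brown'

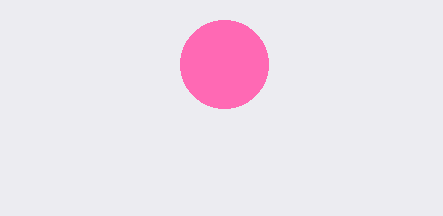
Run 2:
cx = 224; cy = 64; r = 44; fill = 'hotpink'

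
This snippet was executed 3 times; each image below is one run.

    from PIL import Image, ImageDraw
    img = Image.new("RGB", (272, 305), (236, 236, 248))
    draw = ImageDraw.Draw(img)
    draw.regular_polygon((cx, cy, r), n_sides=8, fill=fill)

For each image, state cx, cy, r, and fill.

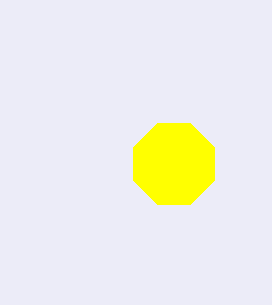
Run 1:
cx = 174; cy = 164; r = 44; fill = 'yellow'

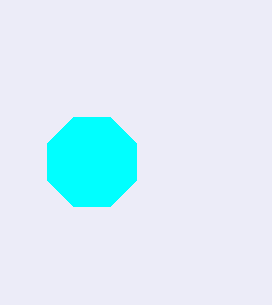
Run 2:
cx = 92
cy = 162
r = 48
fill = 'cyan'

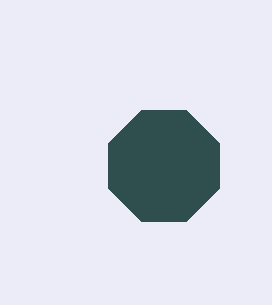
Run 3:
cx = 164; cy = 166; r = 60; fill = 'darkslategray'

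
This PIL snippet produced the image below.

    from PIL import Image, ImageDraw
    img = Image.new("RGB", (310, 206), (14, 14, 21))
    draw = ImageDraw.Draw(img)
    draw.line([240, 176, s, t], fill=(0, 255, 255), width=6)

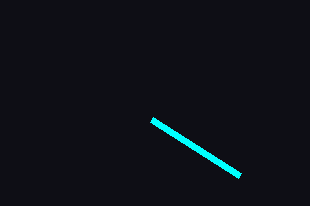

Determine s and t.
s = 152, t = 120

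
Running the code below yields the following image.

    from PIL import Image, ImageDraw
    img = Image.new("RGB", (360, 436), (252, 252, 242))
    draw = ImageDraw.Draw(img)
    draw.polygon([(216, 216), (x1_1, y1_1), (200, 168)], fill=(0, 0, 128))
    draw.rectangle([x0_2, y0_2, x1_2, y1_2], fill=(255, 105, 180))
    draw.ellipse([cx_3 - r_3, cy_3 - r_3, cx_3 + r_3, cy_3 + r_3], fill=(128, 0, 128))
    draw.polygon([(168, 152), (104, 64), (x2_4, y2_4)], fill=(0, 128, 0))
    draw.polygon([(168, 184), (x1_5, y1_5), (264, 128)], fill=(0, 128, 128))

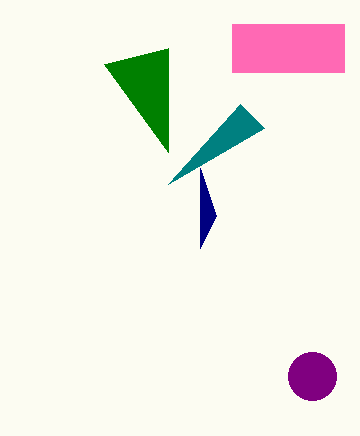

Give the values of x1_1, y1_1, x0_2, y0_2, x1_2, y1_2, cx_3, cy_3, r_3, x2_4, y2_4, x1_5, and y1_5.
x1_1 = 200; y1_1 = 248; x0_2 = 232; y0_2 = 24; x1_2 = 344; y1_2 = 72; cx_3 = 312; cy_3 = 376; r_3 = 24; x2_4 = 168; y2_4 = 48; x1_5 = 240; y1_5 = 104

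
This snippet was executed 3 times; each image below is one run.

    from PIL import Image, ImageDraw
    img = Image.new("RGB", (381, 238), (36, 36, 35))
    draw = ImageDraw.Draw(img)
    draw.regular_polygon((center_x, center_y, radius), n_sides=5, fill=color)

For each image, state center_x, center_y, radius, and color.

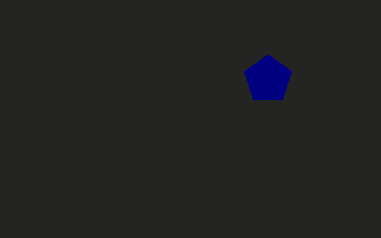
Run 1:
center_x = 268; center_y = 79; radius = 25; color = 'navy'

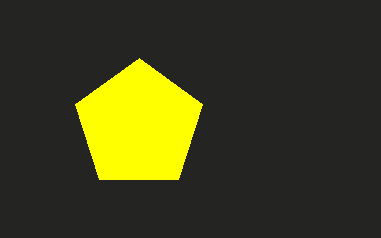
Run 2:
center_x = 139; center_y = 125; radius = 67; color = 'yellow'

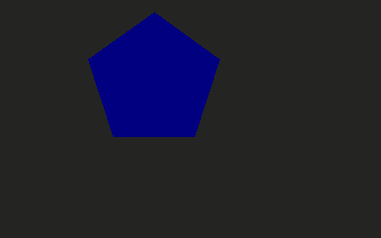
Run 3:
center_x = 154, center_y = 81, radius = 69, color = 'navy'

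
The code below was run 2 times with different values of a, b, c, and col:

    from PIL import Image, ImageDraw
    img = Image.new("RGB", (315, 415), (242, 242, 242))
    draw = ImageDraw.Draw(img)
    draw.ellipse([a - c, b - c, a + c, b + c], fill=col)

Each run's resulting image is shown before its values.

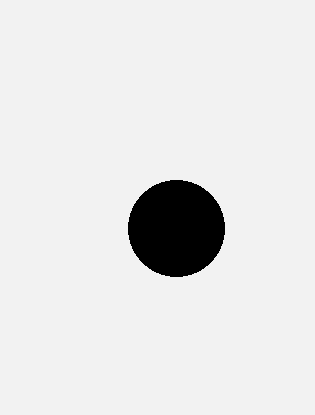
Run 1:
a = 176
b = 228
c = 48
col = 'black'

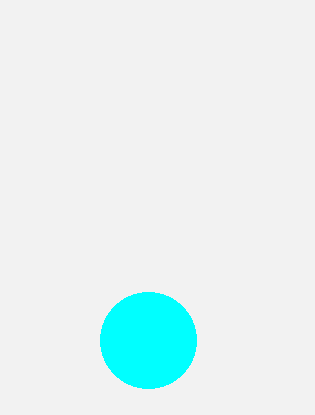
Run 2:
a = 148
b = 340
c = 48
col = 'cyan'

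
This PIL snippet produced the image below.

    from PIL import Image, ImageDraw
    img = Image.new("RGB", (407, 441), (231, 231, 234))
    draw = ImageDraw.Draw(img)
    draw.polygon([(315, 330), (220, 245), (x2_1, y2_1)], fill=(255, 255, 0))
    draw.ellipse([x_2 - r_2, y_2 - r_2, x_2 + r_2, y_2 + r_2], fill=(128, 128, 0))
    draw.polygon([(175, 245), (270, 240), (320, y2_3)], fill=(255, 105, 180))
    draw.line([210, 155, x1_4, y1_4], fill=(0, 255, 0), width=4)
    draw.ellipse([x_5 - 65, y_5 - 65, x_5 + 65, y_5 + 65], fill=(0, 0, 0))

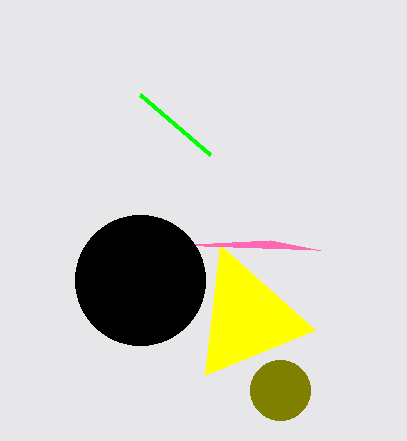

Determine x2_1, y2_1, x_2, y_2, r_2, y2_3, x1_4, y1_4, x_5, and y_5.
x2_1 = 205, y2_1 = 375, x_2 = 280, y_2 = 390, r_2 = 30, y2_3 = 250, x1_4 = 140, y1_4 = 95, x_5 = 140, y_5 = 280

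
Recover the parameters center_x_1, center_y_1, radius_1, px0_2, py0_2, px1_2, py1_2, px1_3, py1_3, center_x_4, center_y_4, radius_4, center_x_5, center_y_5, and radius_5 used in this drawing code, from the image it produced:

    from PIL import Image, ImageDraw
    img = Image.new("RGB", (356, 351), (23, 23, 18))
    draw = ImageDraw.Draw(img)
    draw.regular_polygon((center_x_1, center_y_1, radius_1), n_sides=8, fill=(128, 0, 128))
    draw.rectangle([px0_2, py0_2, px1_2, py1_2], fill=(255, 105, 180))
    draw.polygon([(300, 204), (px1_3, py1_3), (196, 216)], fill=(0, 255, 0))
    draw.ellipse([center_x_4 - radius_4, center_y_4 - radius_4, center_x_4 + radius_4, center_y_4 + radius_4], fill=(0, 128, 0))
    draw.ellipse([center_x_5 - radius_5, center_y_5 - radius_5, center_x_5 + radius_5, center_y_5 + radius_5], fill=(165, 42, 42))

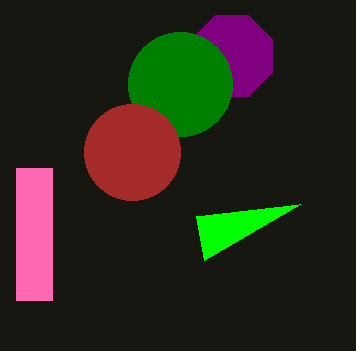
center_x_1 = 232; center_y_1 = 56; radius_1 = 44; px0_2 = 16; py0_2 = 168; px1_2 = 52; py1_2 = 300; px1_3 = 204; py1_3 = 260; center_x_4 = 180; center_y_4 = 84; radius_4 = 52; center_x_5 = 132; center_y_5 = 152; radius_5 = 48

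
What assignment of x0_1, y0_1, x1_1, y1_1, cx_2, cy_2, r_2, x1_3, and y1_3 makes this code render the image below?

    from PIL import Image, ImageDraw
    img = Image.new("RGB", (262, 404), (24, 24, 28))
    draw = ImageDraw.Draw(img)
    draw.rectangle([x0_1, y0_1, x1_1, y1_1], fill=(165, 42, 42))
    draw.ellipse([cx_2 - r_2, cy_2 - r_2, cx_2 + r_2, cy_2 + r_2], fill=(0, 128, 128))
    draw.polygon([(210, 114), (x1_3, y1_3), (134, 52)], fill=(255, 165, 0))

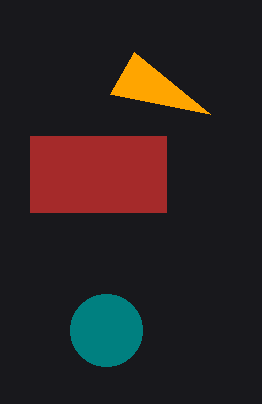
x0_1 = 30; y0_1 = 136; x1_1 = 166; y1_1 = 212; cx_2 = 106; cy_2 = 330; r_2 = 36; x1_3 = 110; y1_3 = 94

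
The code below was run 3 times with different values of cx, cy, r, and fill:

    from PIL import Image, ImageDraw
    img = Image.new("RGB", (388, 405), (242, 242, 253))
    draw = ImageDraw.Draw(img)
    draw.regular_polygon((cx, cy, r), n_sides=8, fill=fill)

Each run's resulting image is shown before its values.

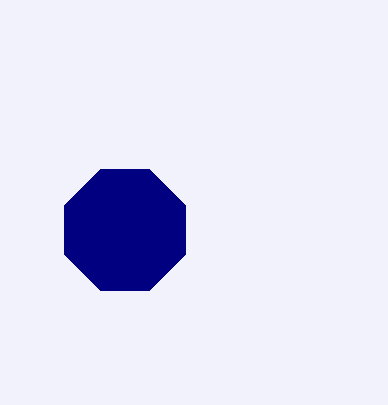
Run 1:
cx = 125, cy = 230, r = 65, fill = 'navy'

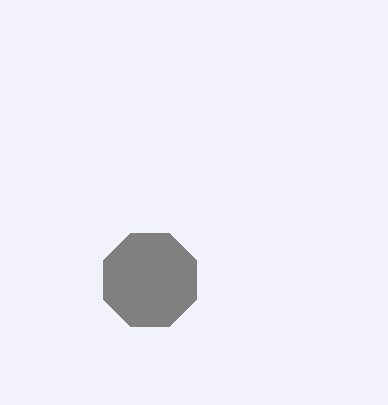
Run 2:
cx = 150, cy = 280, r = 50, fill = 'gray'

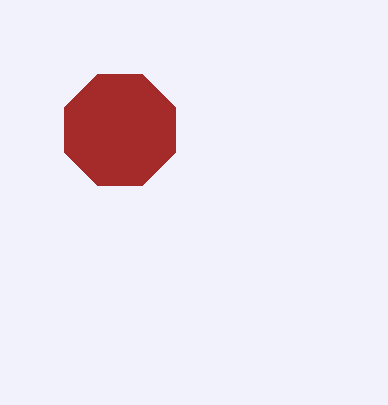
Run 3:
cx = 120
cy = 130
r = 60
fill = 'brown'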